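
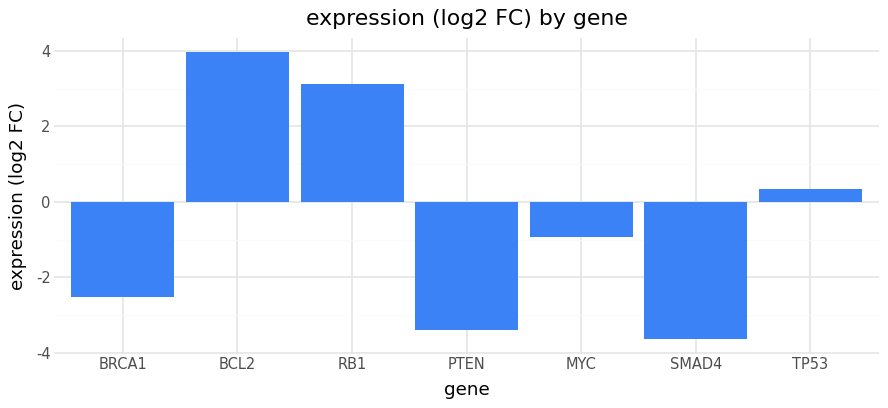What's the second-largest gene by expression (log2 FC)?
RB1

Top 3: BCL2 ≈ 4, RB1 ≈ 3, TP53 ≈ 0.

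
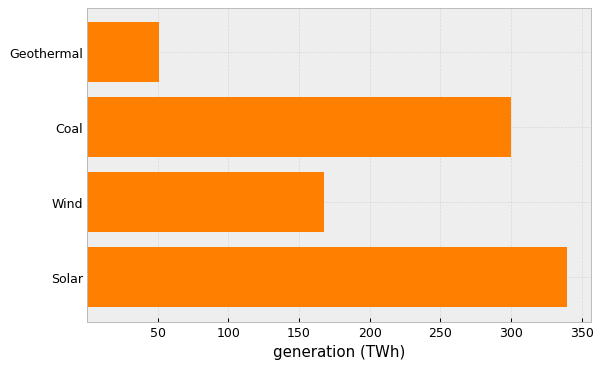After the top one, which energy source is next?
Top 3: Solar ≈ 350, Coal ≈ 300, Wind ≈ 150.

Coal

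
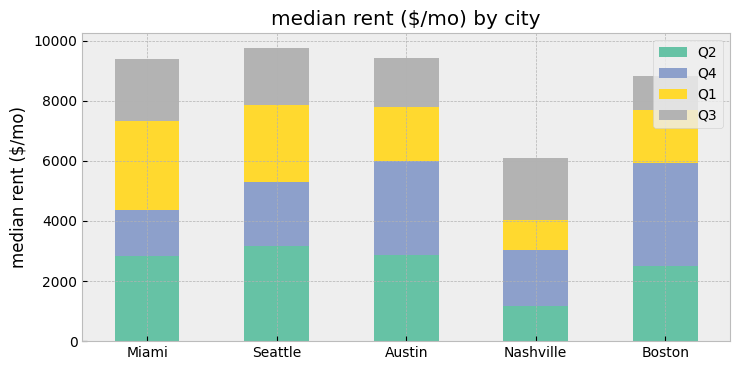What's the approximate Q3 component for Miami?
Q3 top ≈ 9000, bottom ≈ 7000; segment ≈ 2000.

≈ 2000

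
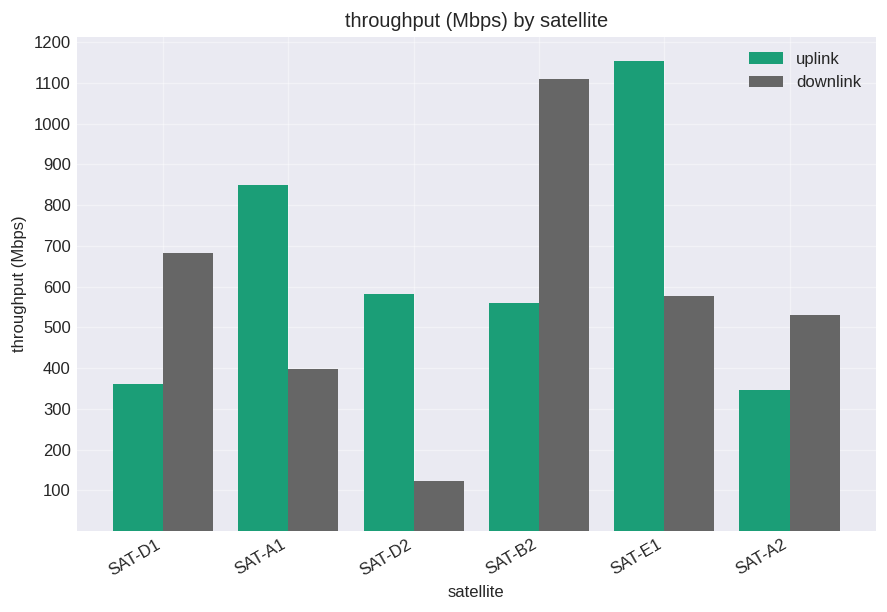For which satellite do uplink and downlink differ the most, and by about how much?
SAT-E1, ≈ 600 Mbps

SAT-E1: uplink ≈ 1200, downlink ≈ 600 → gap ≈ 600. Next-largest (SAT-B2) is only ≈ 500.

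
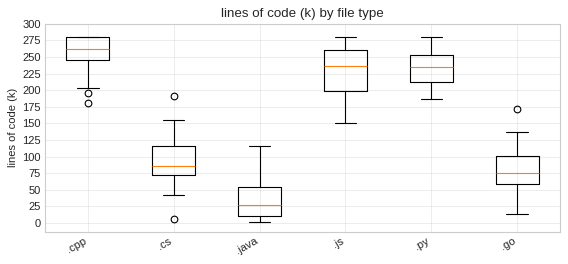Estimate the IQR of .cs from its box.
Q3 ≈ 125, Q1 ≈ 75; IQR ≈ 50.

≈ 50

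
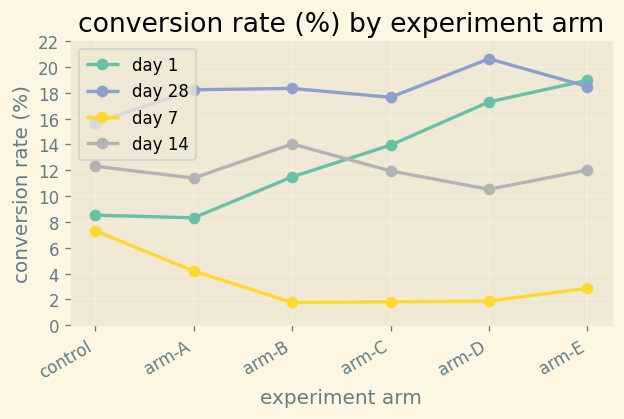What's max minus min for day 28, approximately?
≈ 4

Max arm-D ≈ 20, min control ≈ 16; range ≈ 4.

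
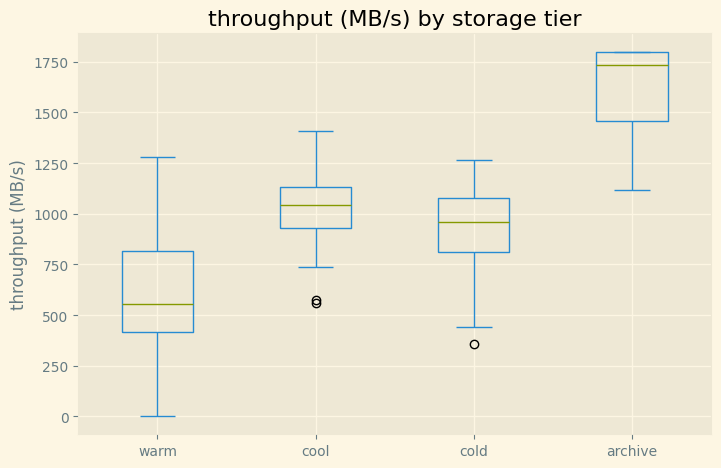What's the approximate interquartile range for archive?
≈ 300

Q3 ≈ 1800, Q1 ≈ 1500; IQR ≈ 300.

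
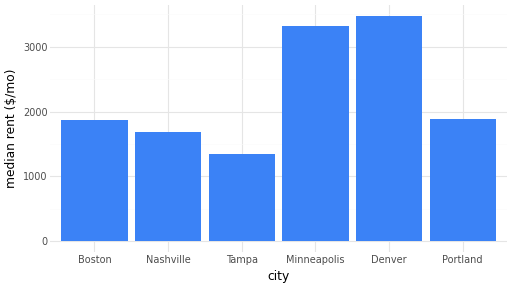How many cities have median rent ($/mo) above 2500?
2

Above 2500: Minneapolis, Denver.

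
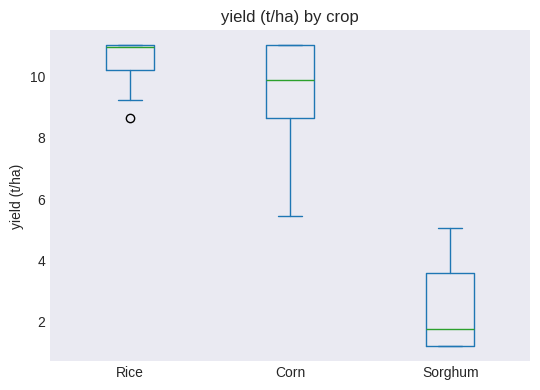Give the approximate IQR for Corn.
≈ 2

Q3 ≈ 11, Q1 ≈ 9; IQR ≈ 2.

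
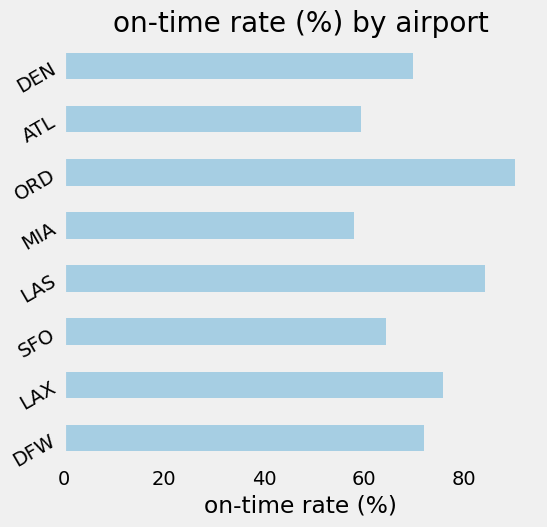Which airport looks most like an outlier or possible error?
ORD ≈ 90; the rest sit between ≈ 60 and ≈ 80.

ORD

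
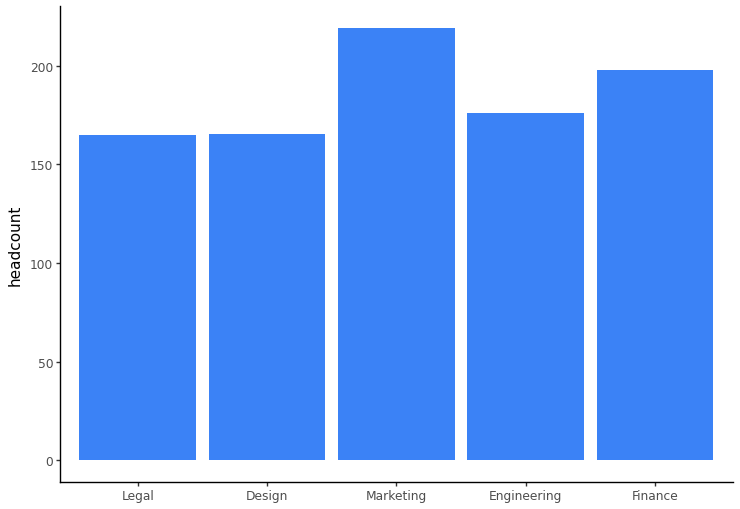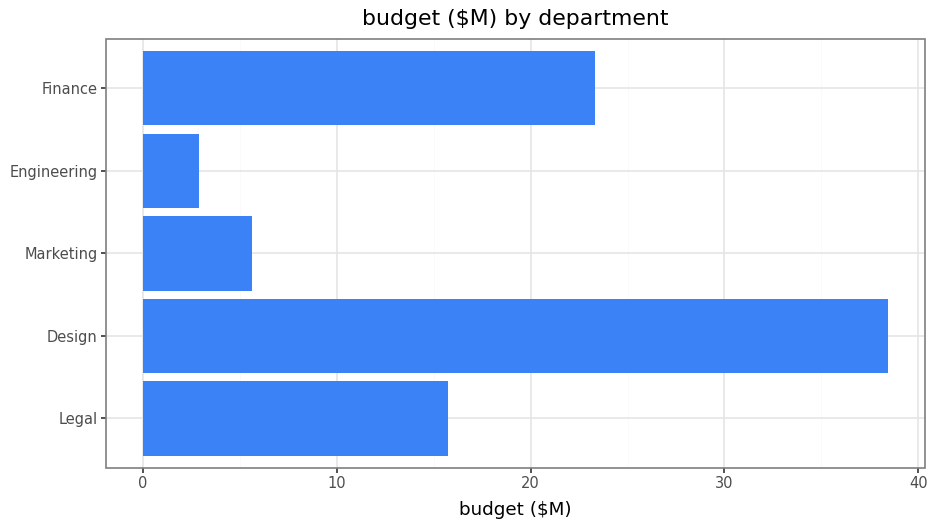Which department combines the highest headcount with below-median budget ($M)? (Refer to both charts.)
Marketing

Chart 2 median budget ($M) ≈ 15; below-median departments: Marketing, Engineering. Among those, Marketing has the highest headcount (≈ 225).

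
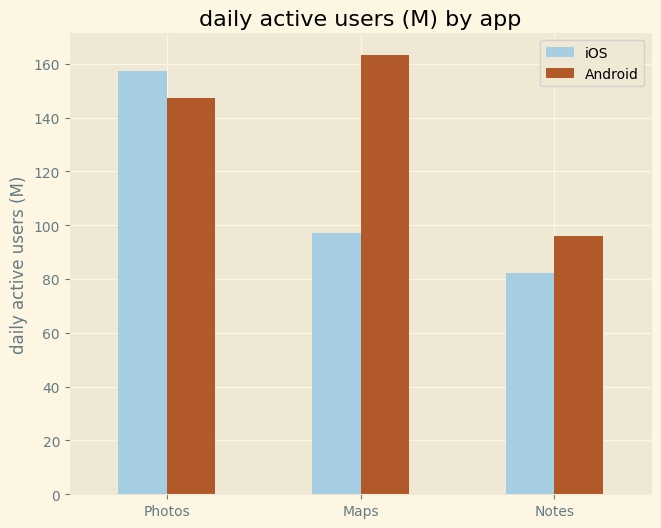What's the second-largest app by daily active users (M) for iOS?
Maps

Top 3 for iOS: Photos ≈ 160, Maps ≈ 100, Notes ≈ 80.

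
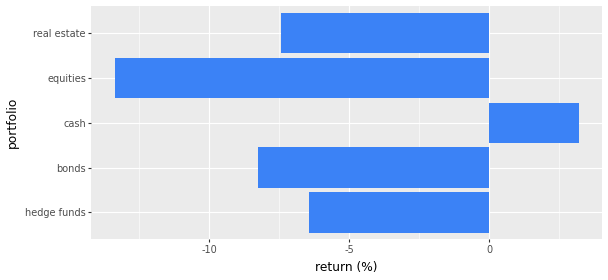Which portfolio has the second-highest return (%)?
Top 3: cash ≈ 4, hedge funds ≈ -6, real estate ≈ -8.

hedge funds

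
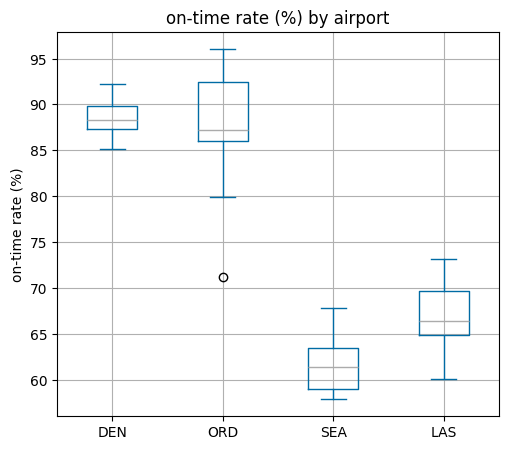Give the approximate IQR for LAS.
≈ 5

Q3 ≈ 70, Q1 ≈ 65; IQR ≈ 5.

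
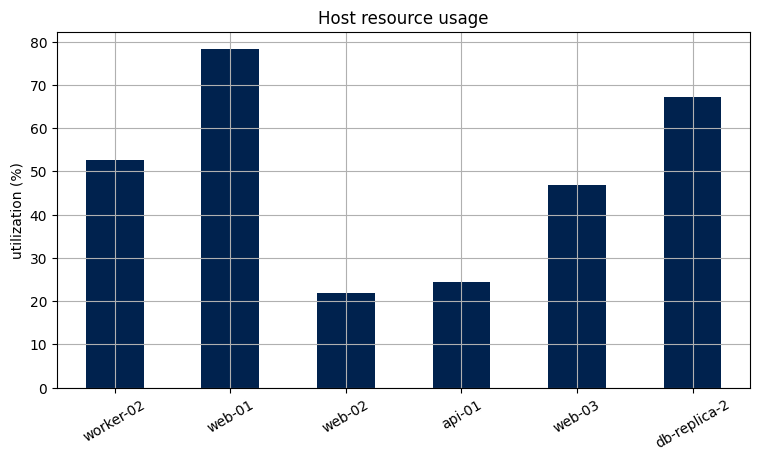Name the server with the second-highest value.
db-replica-2

Top 3: web-01 ≈ 80, db-replica-2 ≈ 70, worker-02 ≈ 50.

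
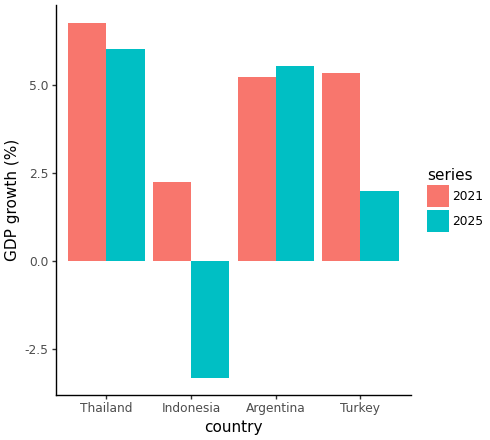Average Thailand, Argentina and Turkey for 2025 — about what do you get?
≈ 5

(6 + 6 + 2) / 3 ≈ 5.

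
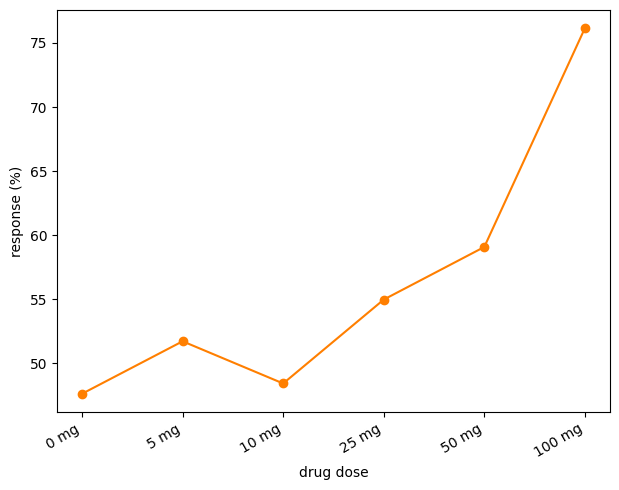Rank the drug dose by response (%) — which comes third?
25 mg

Top 4: 100 mg ≈ 75, 50 mg ≈ 60, 25 mg ≈ 55, 5 mg ≈ 50.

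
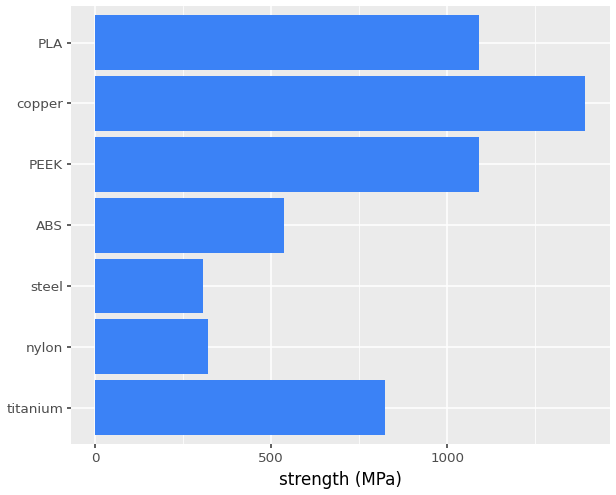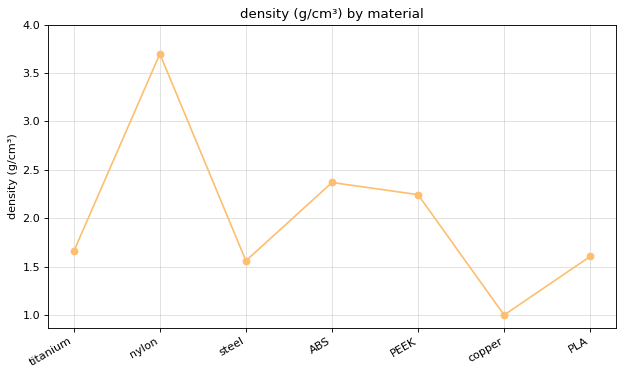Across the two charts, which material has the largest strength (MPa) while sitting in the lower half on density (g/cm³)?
copper

Chart 2 median density (g/cm³) ≈ 1.5; below-median materials: steel, copper, PLA. Among those, copper has the highest strength (MPa) (≈ 1400).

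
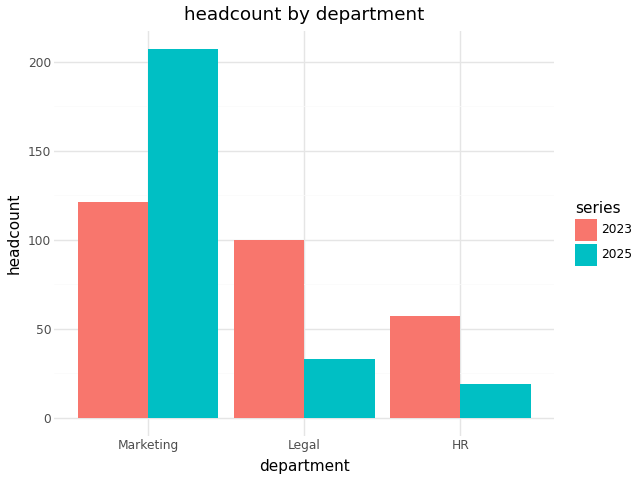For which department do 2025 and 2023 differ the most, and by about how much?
Marketing, ≈ 80

Marketing: 2025 ≈ 200, 2023 ≈ 120 → gap ≈ 80. Next-largest (Legal) is only ≈ 60.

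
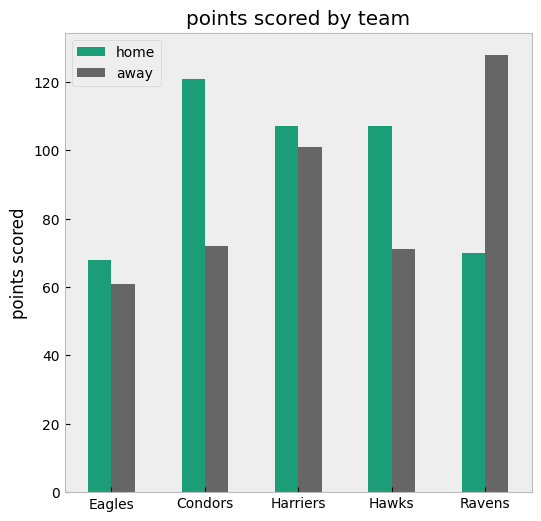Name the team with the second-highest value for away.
Top 3 for away: Ravens ≈ 120, Harriers ≈ 100, Condors ≈ 80.

Harriers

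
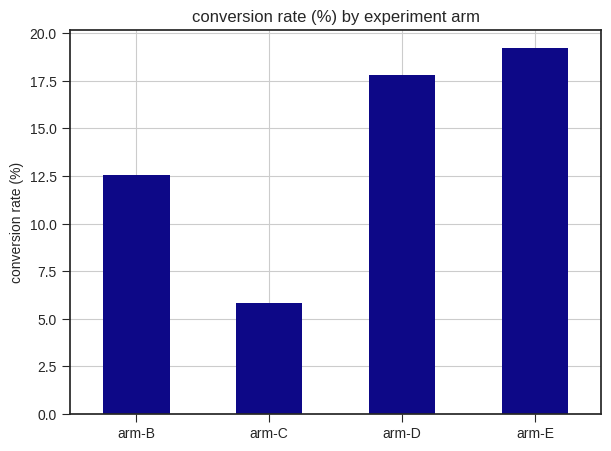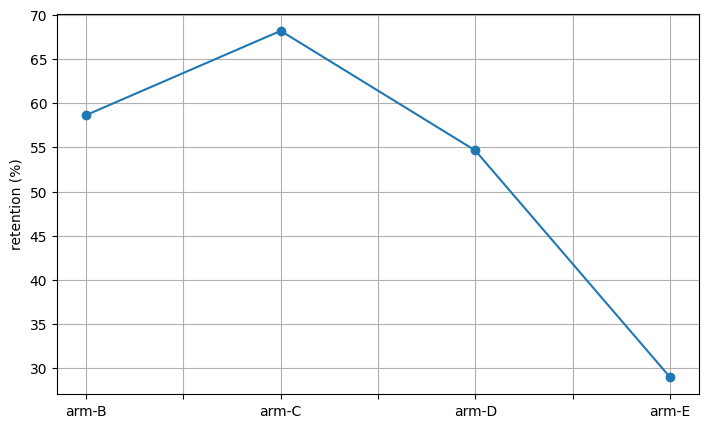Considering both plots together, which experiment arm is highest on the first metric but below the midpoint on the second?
Chart 2 median retention (%) ≈ 60; below-median experiment arms: arm-D, arm-E. Among those, arm-E has the highest conversion rate (%) (≈ 20).

arm-E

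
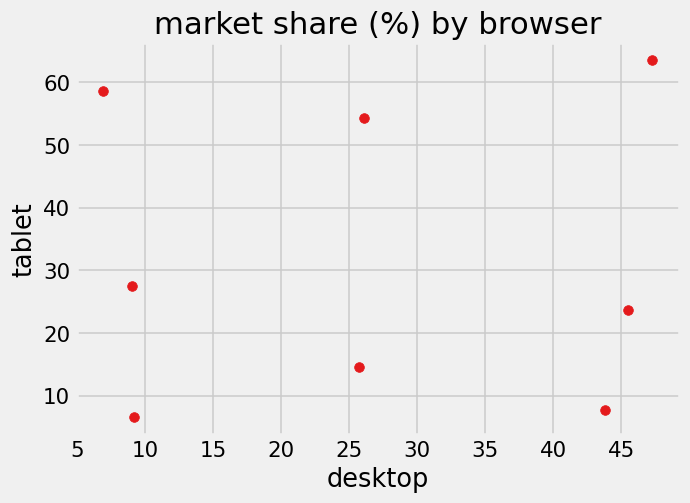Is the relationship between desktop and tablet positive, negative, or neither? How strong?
Points are roughly uncorrelated; weak (|r| ≈ 0.0).

no clear correlation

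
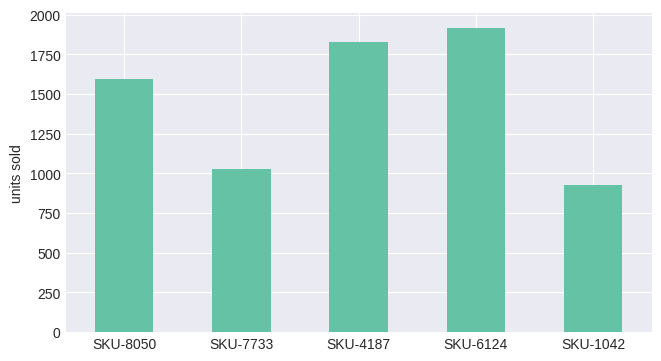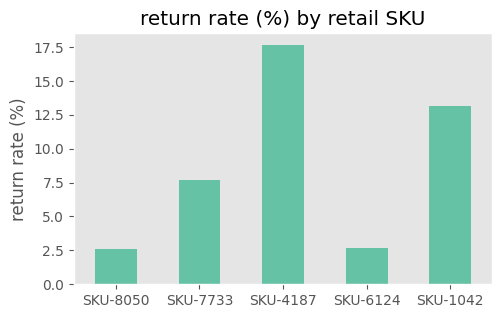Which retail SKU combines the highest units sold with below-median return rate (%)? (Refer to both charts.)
SKU-6124

Chart 2 median return rate (%) ≈ 8; below-median retail SKUs: SKU-8050, SKU-6124. Among those, SKU-6124 has the highest units sold (≈ 2000).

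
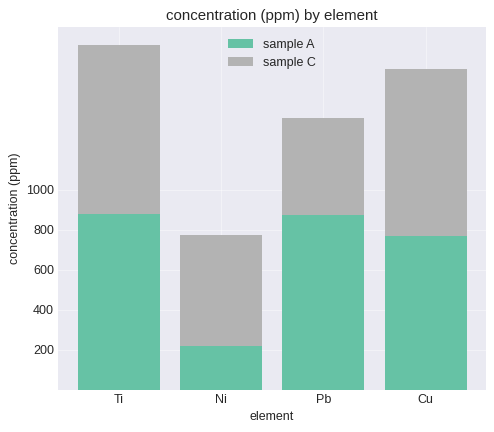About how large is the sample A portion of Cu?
≈ 800

sample A top ≈ 800, bottom ≈ 0; segment ≈ 800.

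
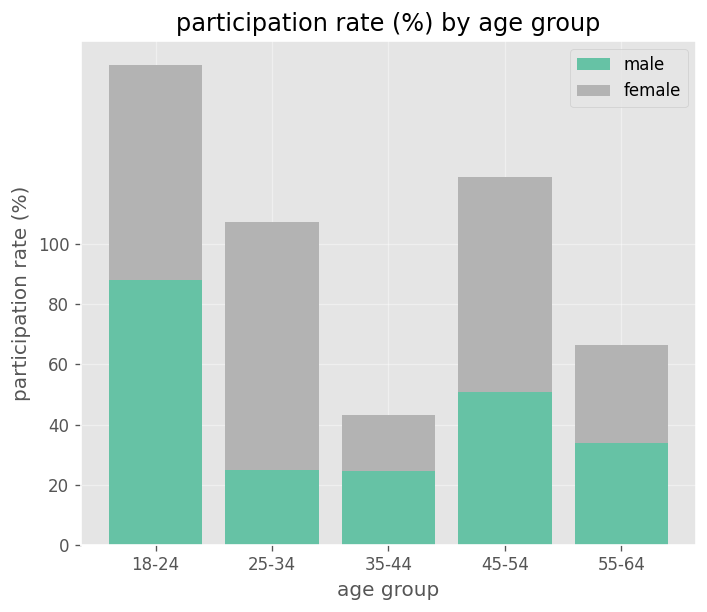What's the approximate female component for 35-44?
≈ 20

female top ≈ 40, bottom ≈ 20; segment ≈ 20.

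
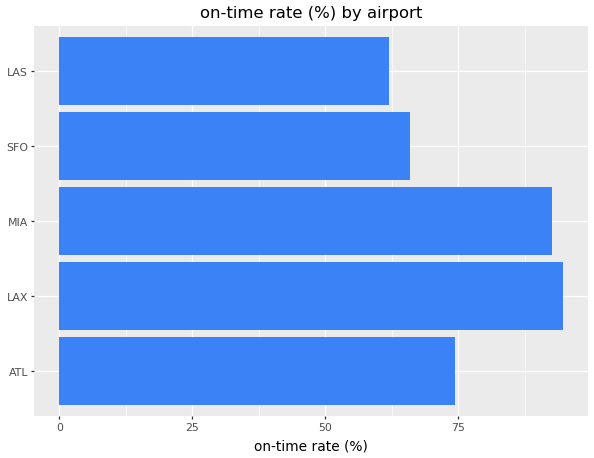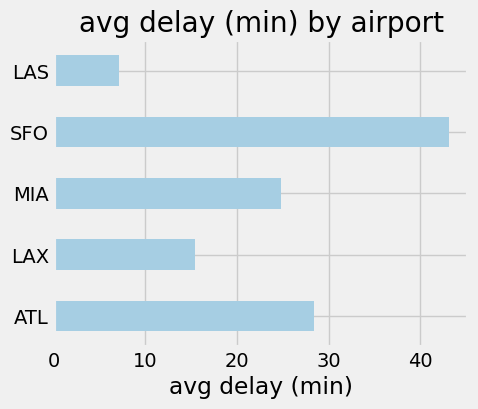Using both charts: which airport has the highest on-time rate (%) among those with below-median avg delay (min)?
LAX

Chart 2 median avg delay (min) ≈ 25; below-median airports: LAX, LAS. Among those, LAX has the highest on-time rate (%) (≈ 90).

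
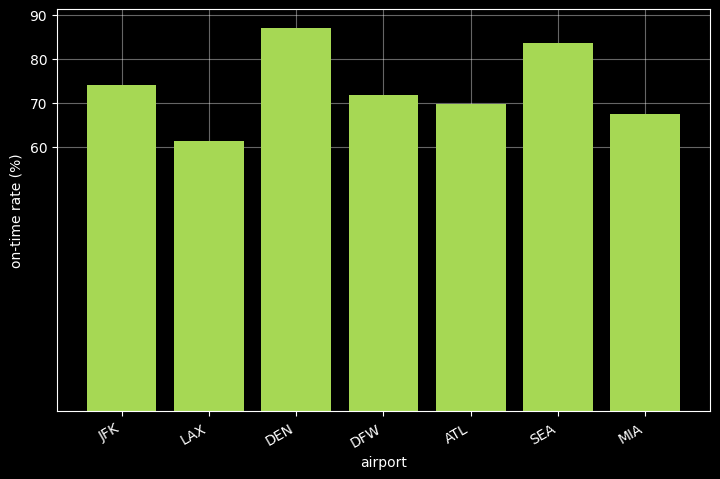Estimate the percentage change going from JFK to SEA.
≈ +14.3%

JFK ≈ 70, SEA ≈ 80; (80 − 70) / 70 ≈ +14.3%.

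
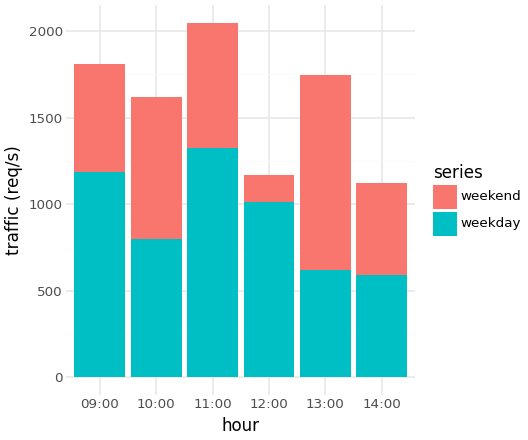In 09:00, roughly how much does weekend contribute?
≈ 600

weekend top ≈ 1800, bottom ≈ 1200; segment ≈ 600.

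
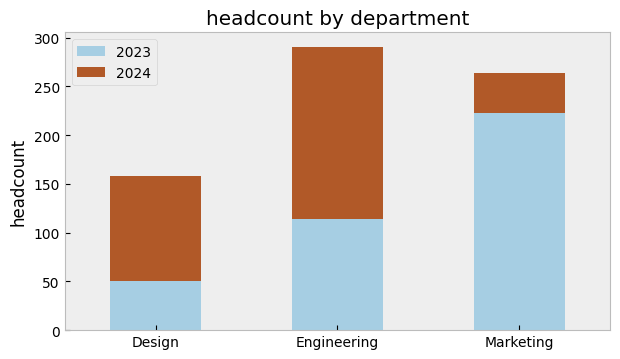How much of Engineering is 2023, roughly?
≈ 125

2023 top ≈ 125, bottom ≈ 0; segment ≈ 125.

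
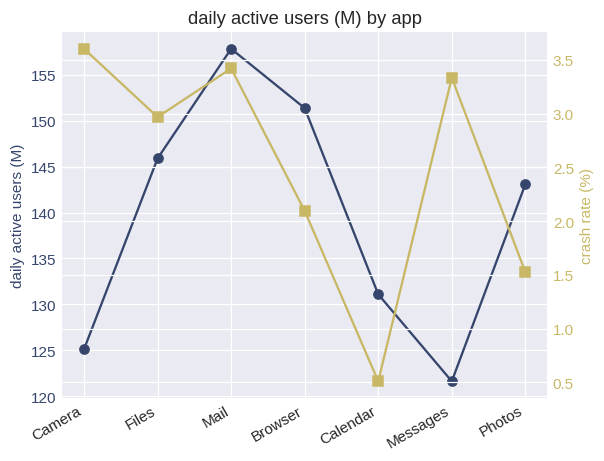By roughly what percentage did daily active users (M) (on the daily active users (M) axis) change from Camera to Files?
Camera ≈ 125, Files ≈ 145; (145 − 125) / 125 ≈ +16%.

≈ +16%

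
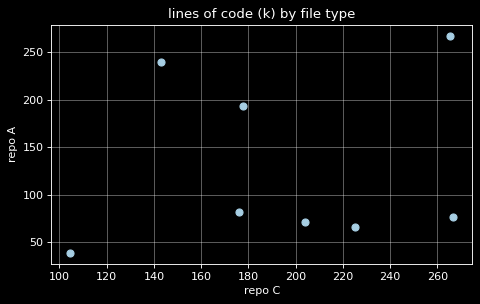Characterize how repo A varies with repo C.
Points are roughly uncorrelated; weak (|r| ≈ 0.2).

no clear correlation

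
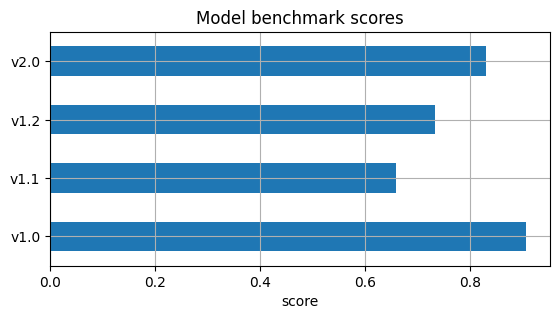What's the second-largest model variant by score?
Top 3: v1.0 ≈ 0.9, v2.0 ≈ 0.8, v1.2 ≈ 0.7.

v2.0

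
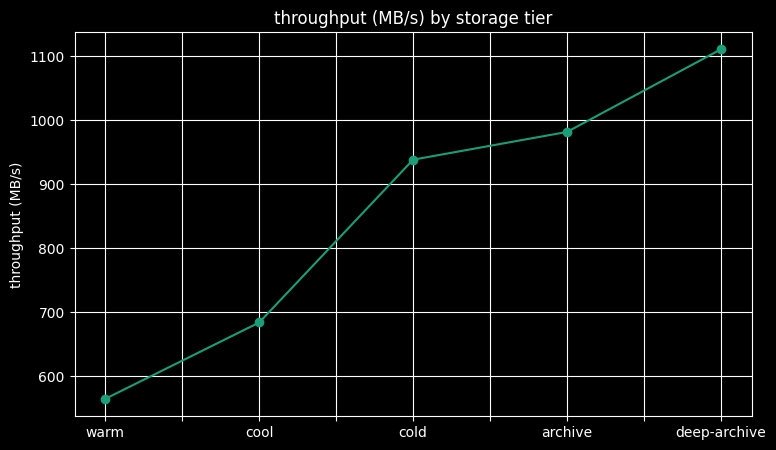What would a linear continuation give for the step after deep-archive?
Last three: 950, 1000, 1100 → slope ≈ 75/step → next ≈ 1175.

≈ 1175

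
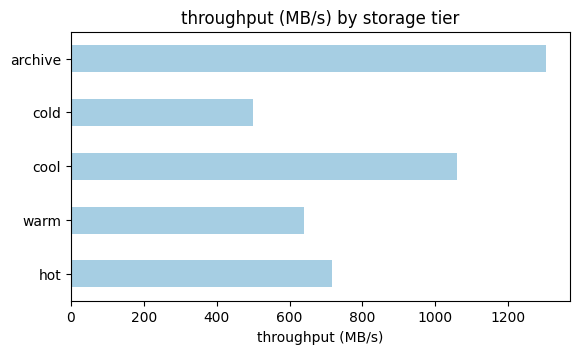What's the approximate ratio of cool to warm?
≈ 1.67×

cool ≈ 1000, warm ≈ 600; 1000/600 ≈ 1.67.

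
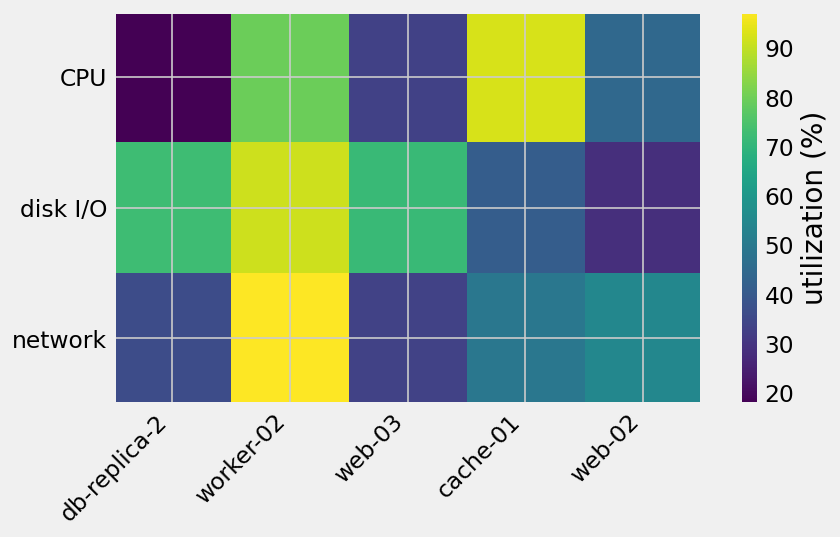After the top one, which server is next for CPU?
worker-02

Top 3 for CPU: cache-01 ≈ 90, worker-02 ≈ 80, web-02 ≈ 40.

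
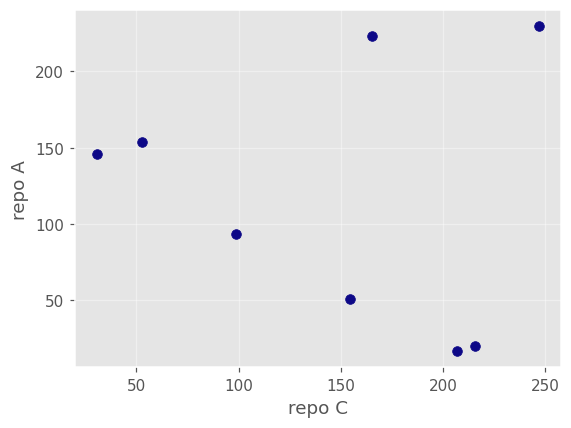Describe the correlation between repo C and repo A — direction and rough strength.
no clear correlation

Points are roughly uncorrelated; weak (|r| ≈ 0.1).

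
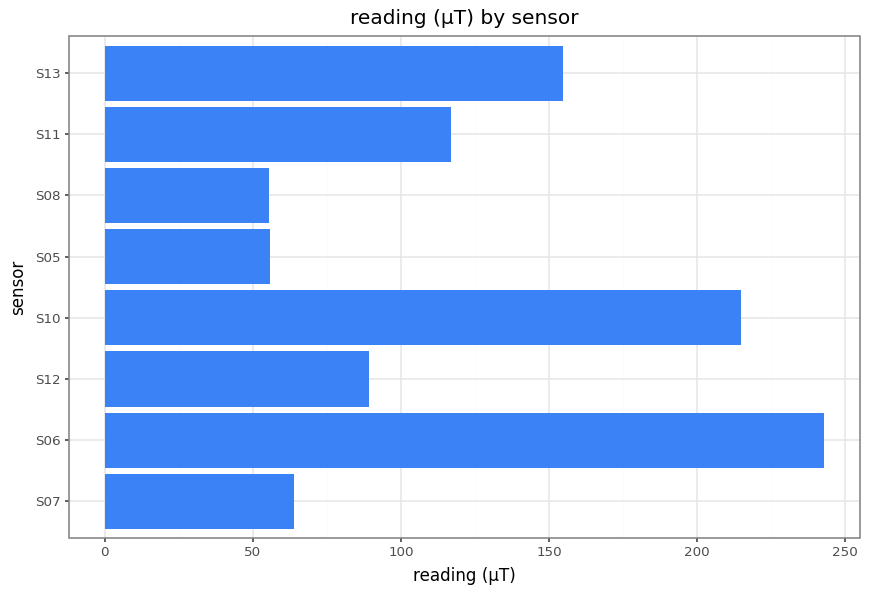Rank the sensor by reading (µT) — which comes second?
Top 3: S06 ≈ 250, S10 ≈ 225, S13 ≈ 150.

S10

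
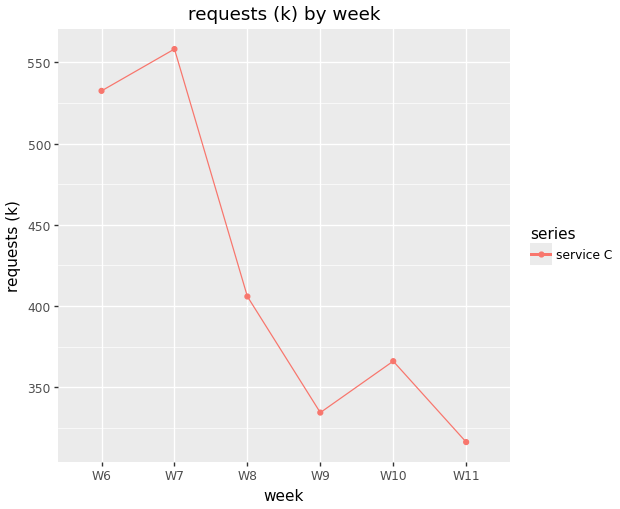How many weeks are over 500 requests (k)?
2

Above 500: W6, W7.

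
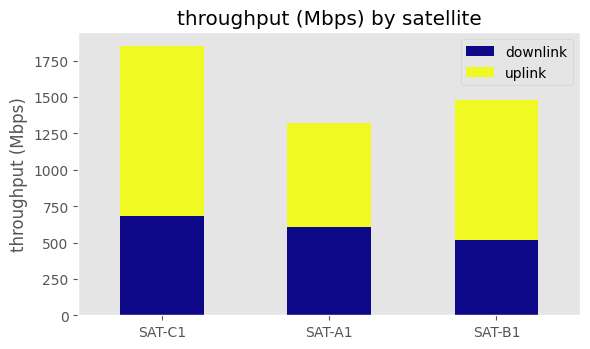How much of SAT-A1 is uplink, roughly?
≈ 800

uplink top ≈ 1400, bottom ≈ 600; segment ≈ 800.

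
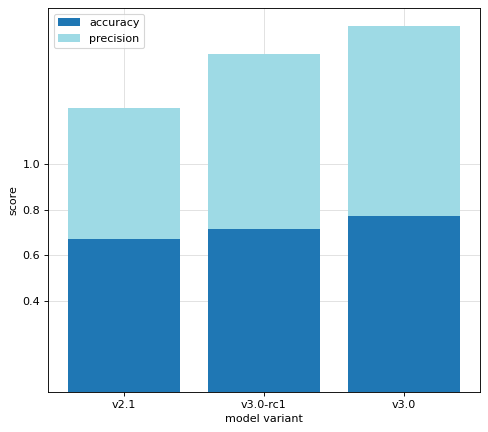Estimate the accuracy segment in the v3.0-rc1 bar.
≈ 0.8

accuracy top ≈ 0.8, bottom ≈ 0.0; segment ≈ 0.8.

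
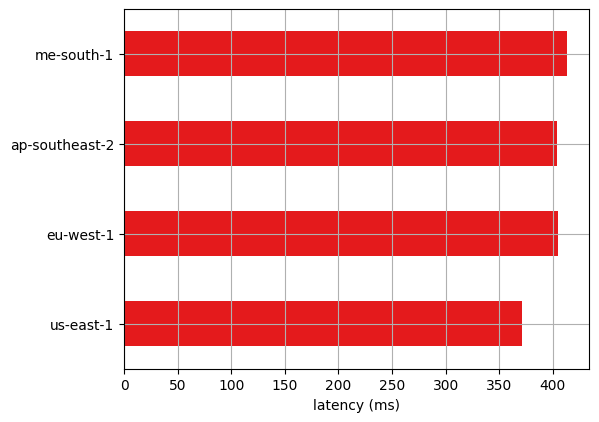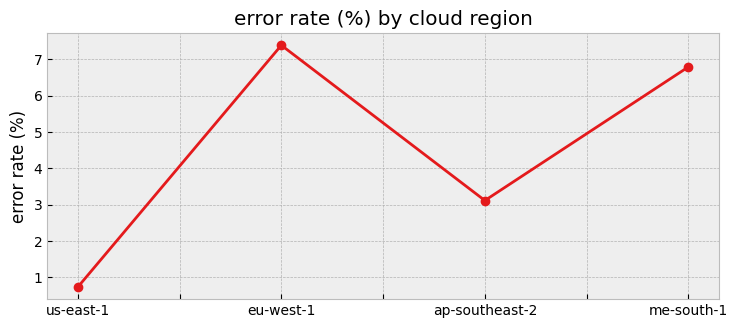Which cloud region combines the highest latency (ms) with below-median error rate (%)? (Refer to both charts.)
Chart 2 median error rate (%) ≈ 5; below-median cloud regions: us-east-1, ap-southeast-2. Among those, ap-southeast-2 has the highest latency (ms) (≈ 400).

ap-southeast-2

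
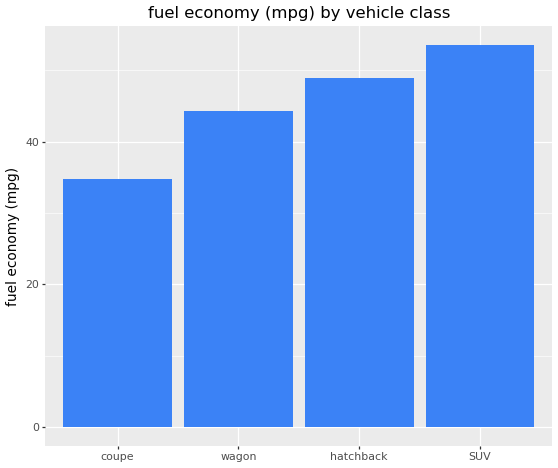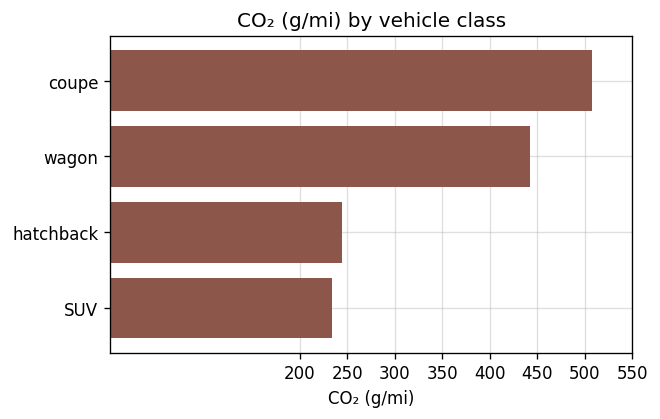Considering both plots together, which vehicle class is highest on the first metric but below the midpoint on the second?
Chart 2 median CO₂ (g/mi) ≈ 350; below-median vehicle classes: hatchback, SUV. Among those, SUV has the highest fuel economy (mpg) (≈ 55).

SUV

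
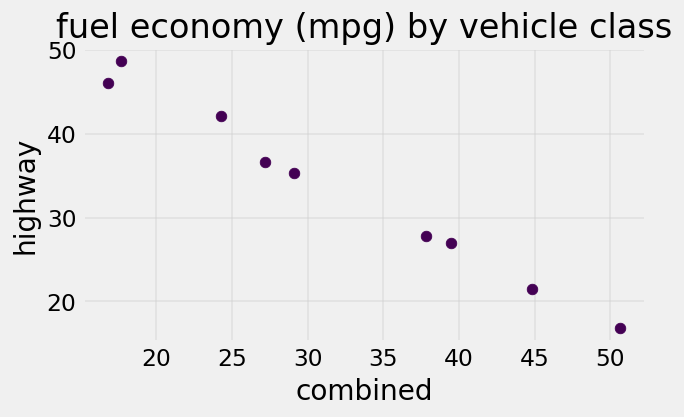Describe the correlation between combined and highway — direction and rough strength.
Points are negatively correlated; strong (|r| ≈ 1.0).

negative, strong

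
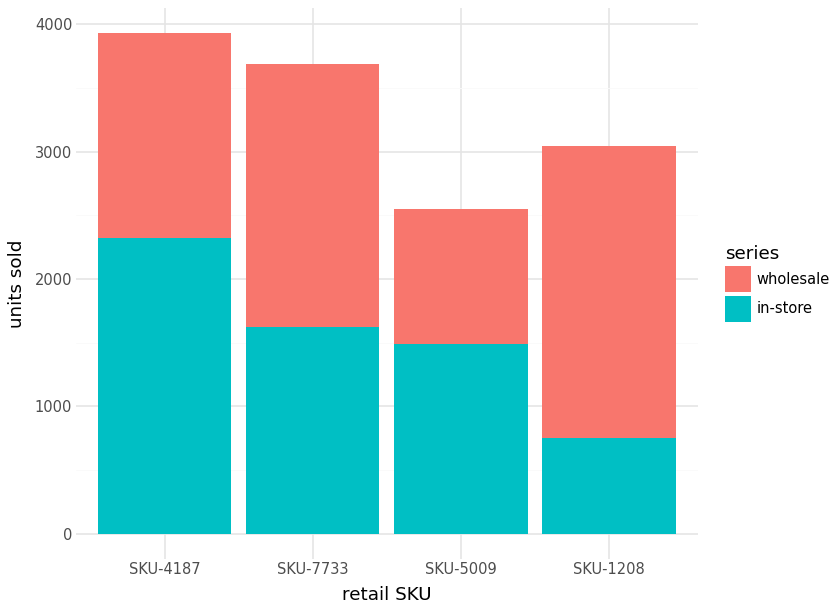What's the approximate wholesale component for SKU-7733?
wholesale top ≈ 3500, bottom ≈ 1500; segment ≈ 2000.

≈ 2000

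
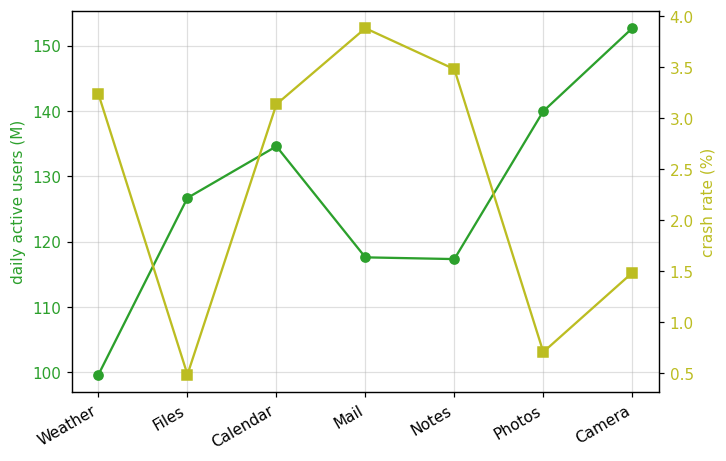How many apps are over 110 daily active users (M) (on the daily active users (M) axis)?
6

Above 110: Files, Calendar, Mail, Notes, Photos, Camera.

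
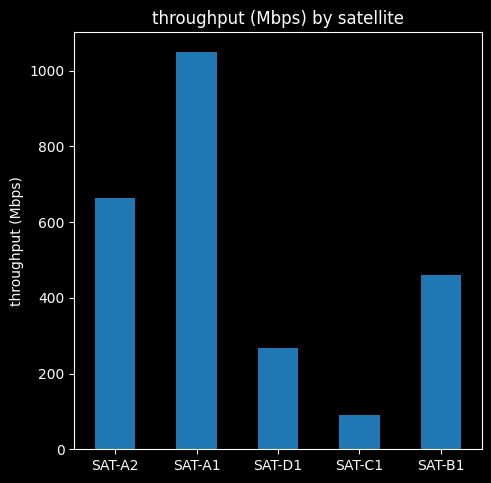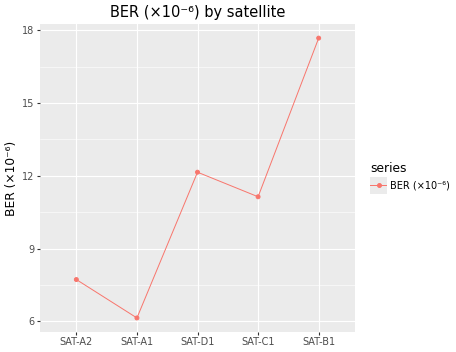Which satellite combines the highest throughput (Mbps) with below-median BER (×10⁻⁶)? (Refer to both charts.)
Chart 2 median BER (×10⁻⁶) ≈ 12; below-median satellites: SAT-A2, SAT-A1. Among those, SAT-A1 has the highest throughput (Mbps) (≈ 1000).

SAT-A1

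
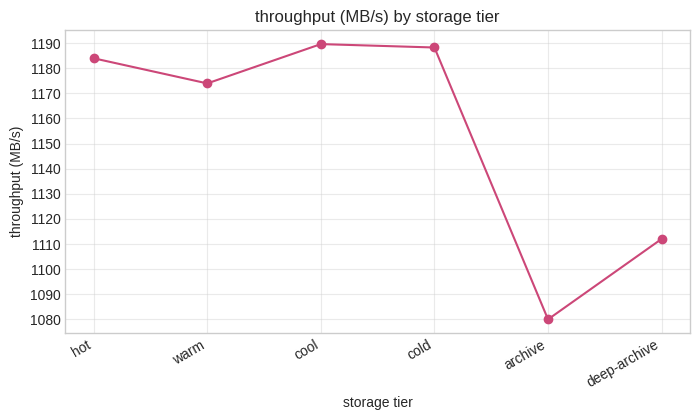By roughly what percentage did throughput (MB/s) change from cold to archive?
cold ≈ 1190, archive ≈ 1080; (1080 − 1190) / 1190 ≈ -9.2%.

≈ -9.2%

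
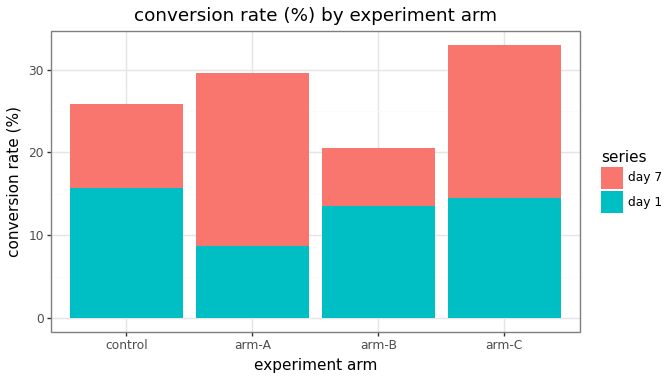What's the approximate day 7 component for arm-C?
≈ 20

day 7 top ≈ 35, bottom ≈ 15; segment ≈ 20.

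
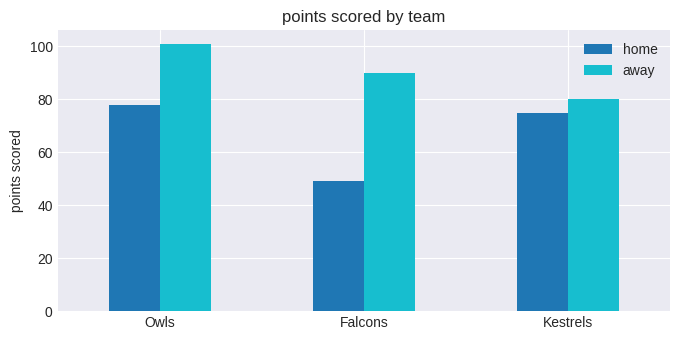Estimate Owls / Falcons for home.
Owls ≈ 80, Falcons ≈ 50; 80/50 ≈ 1.6.

≈ 1.6×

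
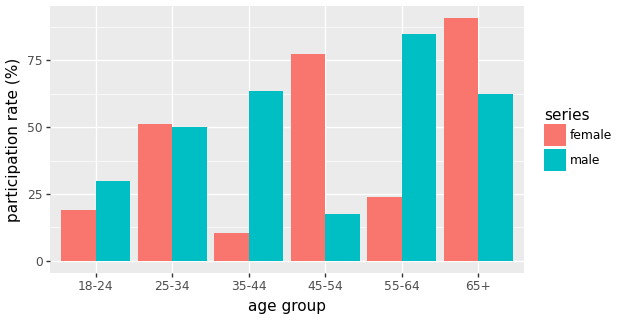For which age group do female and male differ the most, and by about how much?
55-64, ≈ 70 %

55-64: female ≈ 20, male ≈ 90 → gap ≈ 70. Next-largest (45-54) is only ≈ 60.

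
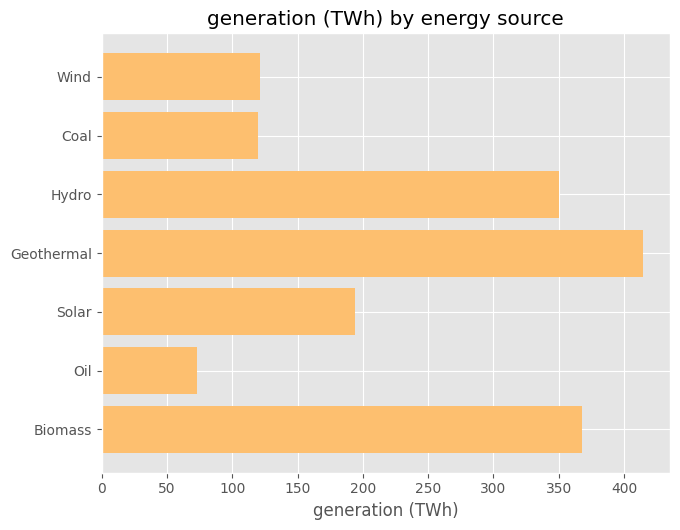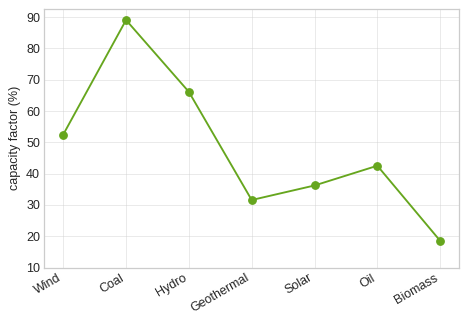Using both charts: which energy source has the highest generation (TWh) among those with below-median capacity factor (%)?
Geothermal

Chart 2 median capacity factor (%) ≈ 40; below-median energy sources: Geothermal, Solar, Biomass. Among those, Geothermal has the highest generation (TWh) (≈ 400).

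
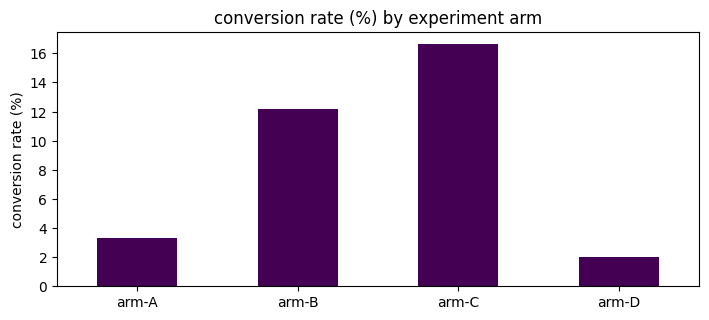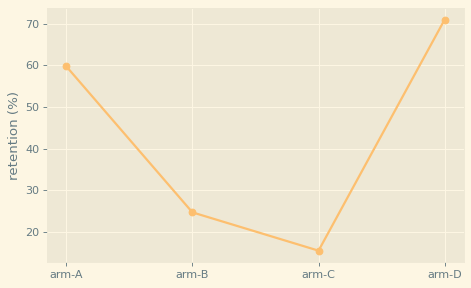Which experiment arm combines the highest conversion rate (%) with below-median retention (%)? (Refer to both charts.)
Chart 2 median retention (%) ≈ 40; below-median experiment arms: arm-B, arm-C. Among those, arm-C has the highest conversion rate (%) (≈ 16).

arm-C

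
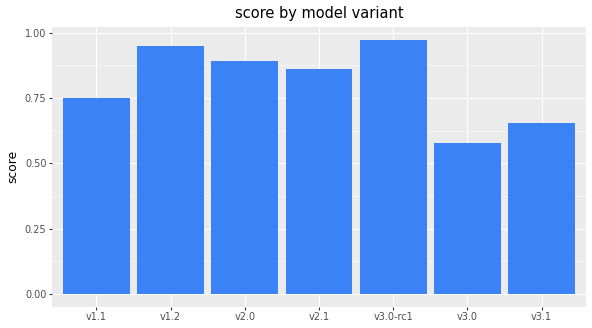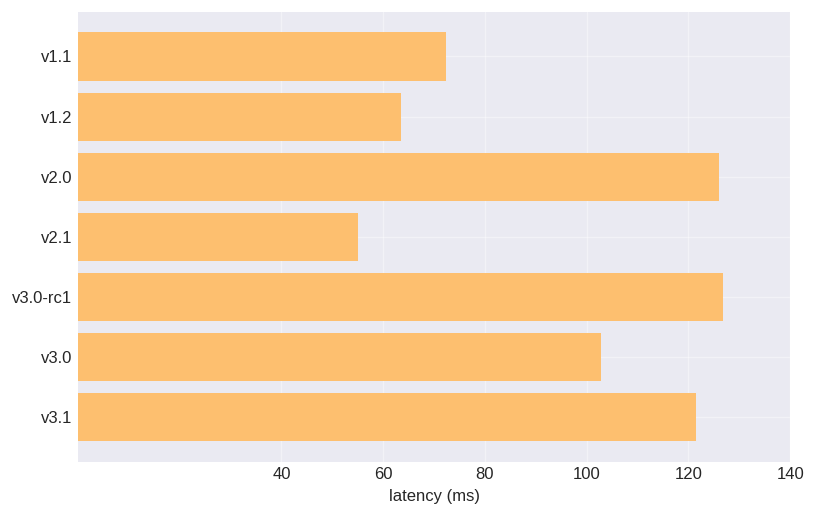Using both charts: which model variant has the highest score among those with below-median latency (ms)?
Chart 2 median latency (ms) ≈ 100; below-median model variants: v1.1, v1.2, v2.1. Among those, v1.2 has the highest score (≈ 1).

v1.2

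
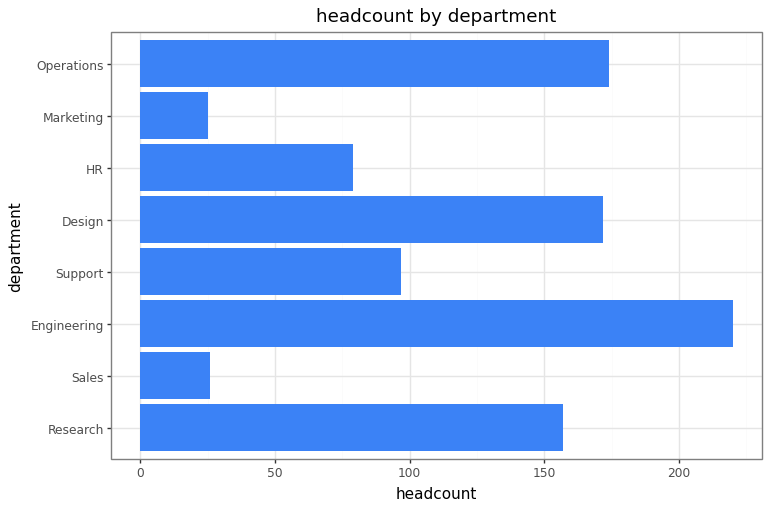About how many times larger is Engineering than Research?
≈ 1.38×

Engineering ≈ 220, Research ≈ 160; 220/160 ≈ 1.38.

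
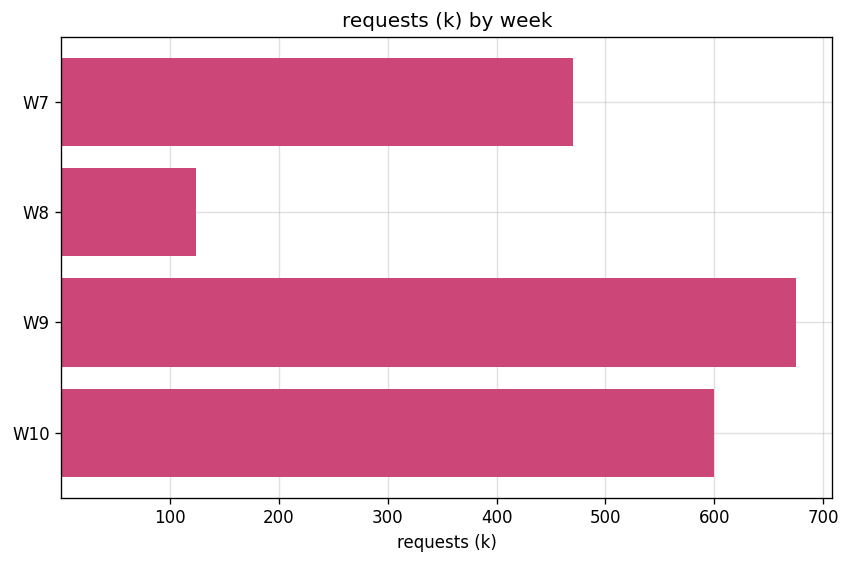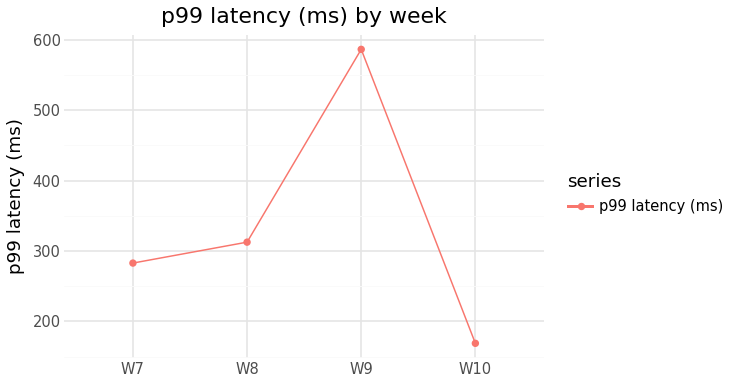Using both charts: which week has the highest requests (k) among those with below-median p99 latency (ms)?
Chart 2 median p99 latency (ms) ≈ 300; below-median weeks: W7, W10. Among those, W10 has the highest requests (k) (≈ 600).

W10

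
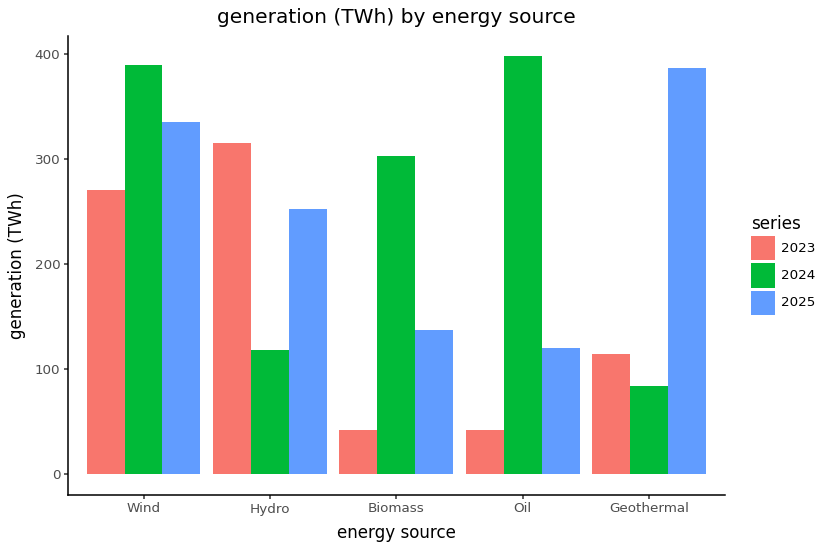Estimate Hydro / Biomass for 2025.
Hydro ≈ 250, Biomass ≈ 150; 250/150 ≈ 1.67.

≈ 1.67×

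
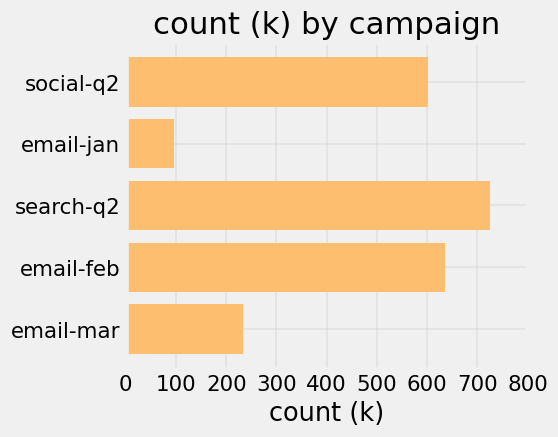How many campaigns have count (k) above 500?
Above 500: social-q2, search-q2, email-feb.

3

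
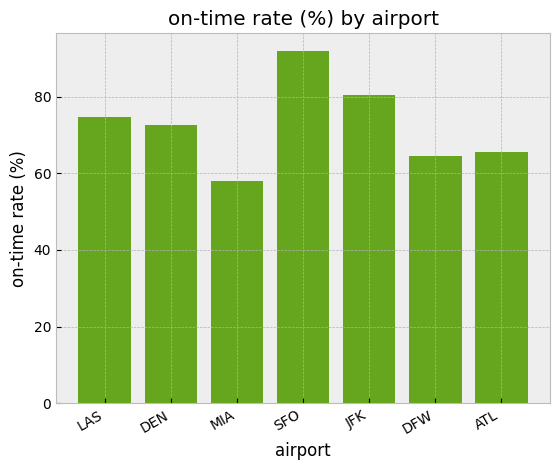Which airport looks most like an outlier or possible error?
SFO ≈ 90; the rest sit between ≈ 60 and ≈ 80.

SFO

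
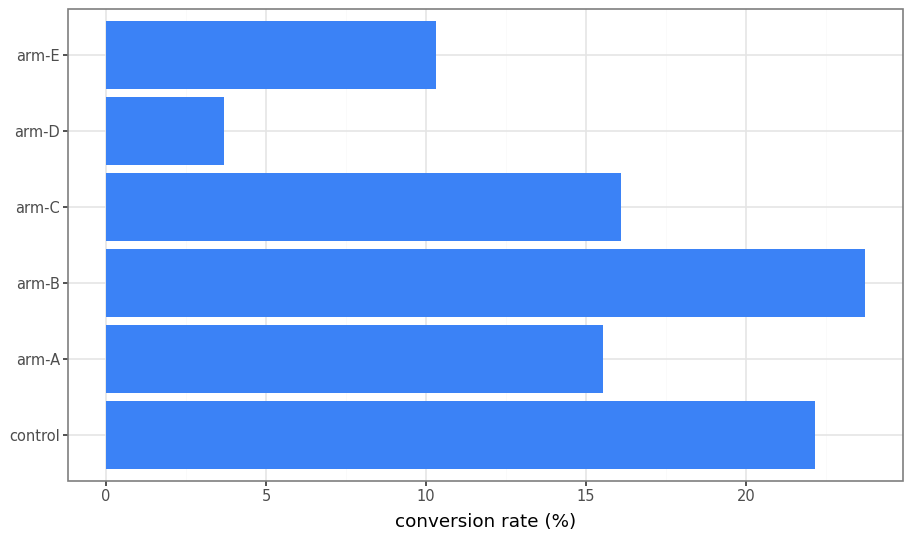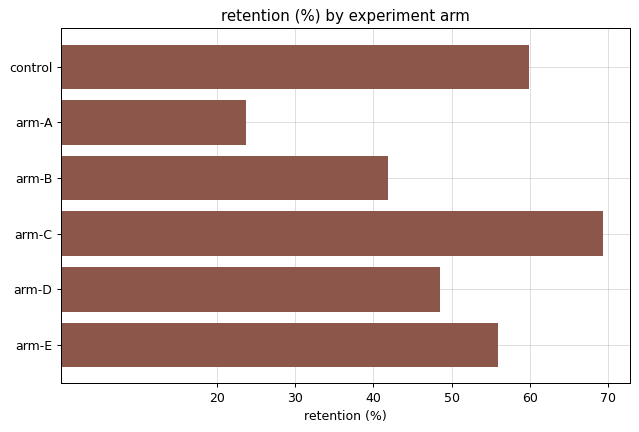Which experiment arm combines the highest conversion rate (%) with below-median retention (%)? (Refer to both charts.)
arm-B

Chart 2 median retention (%) ≈ 50; below-median experiment arms: arm-A, arm-B, arm-D. Among those, arm-B has the highest conversion rate (%) (≈ 25).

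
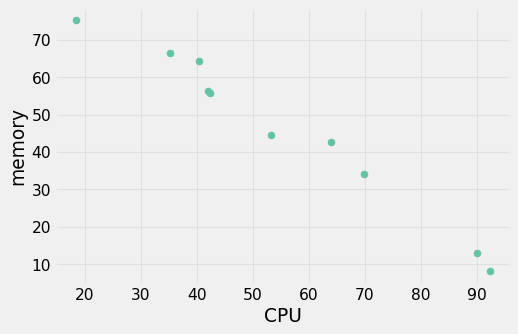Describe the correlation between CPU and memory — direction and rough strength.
Points are negatively correlated; strong (|r| ≈ 1.0).

negative, strong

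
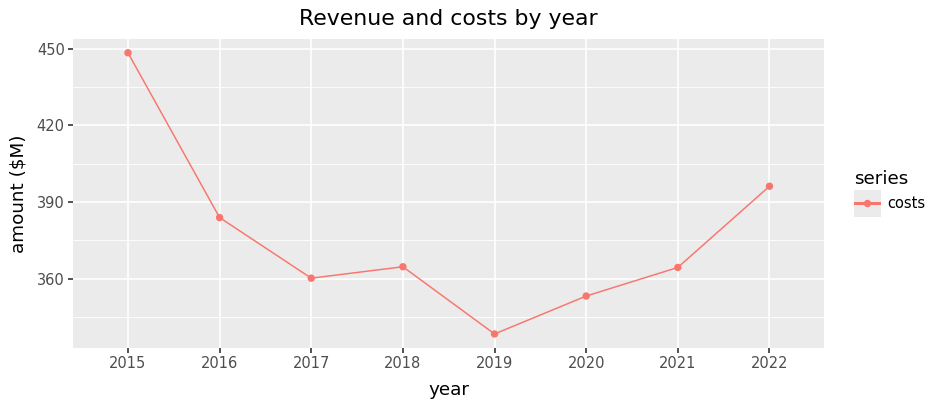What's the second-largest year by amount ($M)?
Top 3: 2015 ≈ 450, 2022 ≈ 400, 2016 ≈ 380.

2022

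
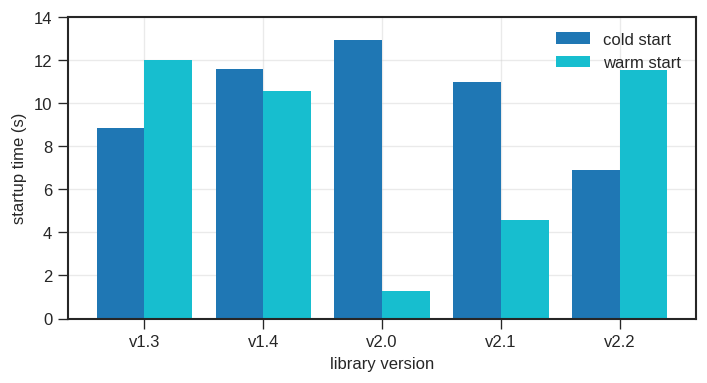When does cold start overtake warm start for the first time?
v1.3: cold start ≈ 8 vs warm start ≈ 12 (not yet); v1.4: cold start ≈ 12 vs warm start ≈ 10 (first crossover).

v1.4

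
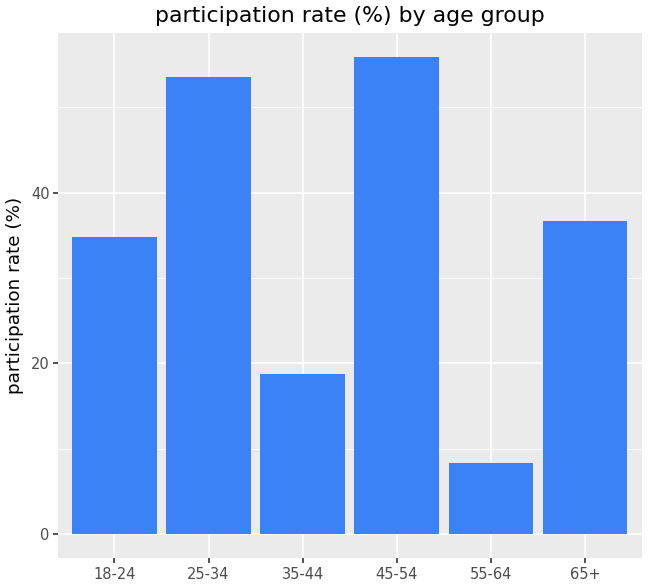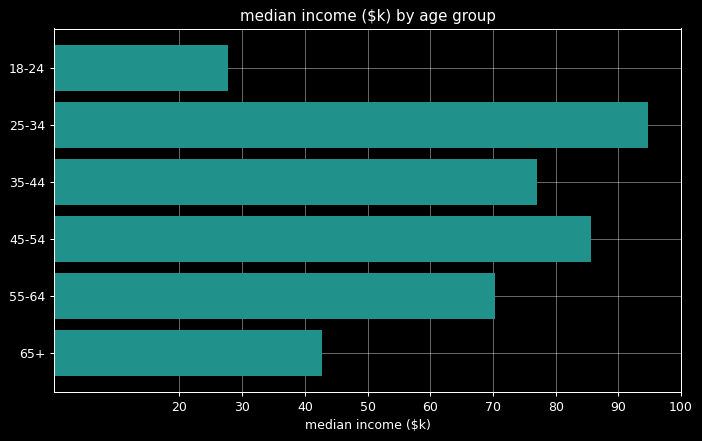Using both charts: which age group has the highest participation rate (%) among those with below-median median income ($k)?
65+

Chart 2 median median income ($k) ≈ 70; below-median age groups: 18-24, 55-64, 65+. Among those, 65+ has the highest participation rate (%) (≈ 40).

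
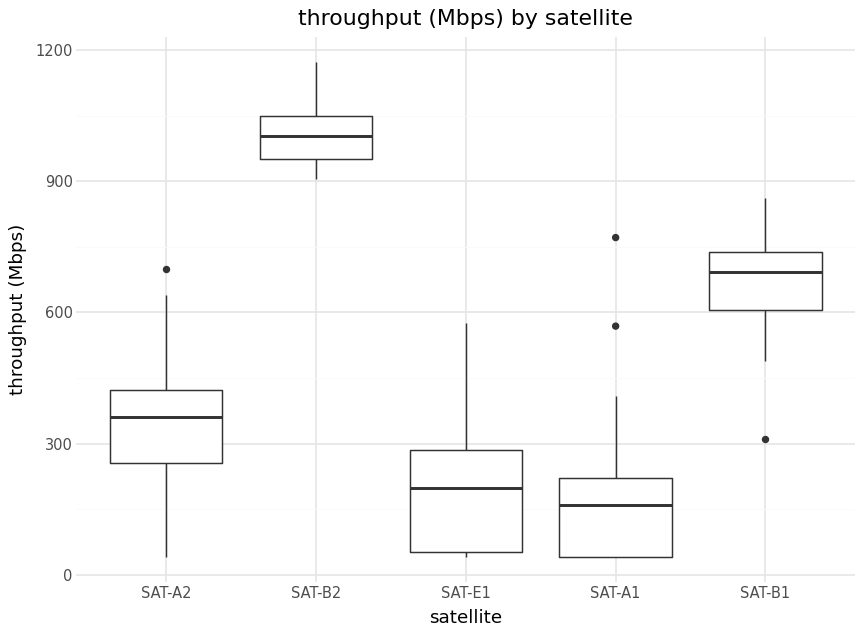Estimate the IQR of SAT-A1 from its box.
≈ 200

Q3 ≈ 200, Q1 ≈ 0; IQR ≈ 200.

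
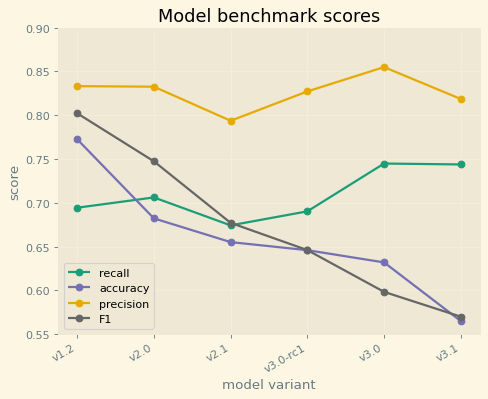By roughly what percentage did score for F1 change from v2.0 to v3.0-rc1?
v2.0 ≈ 0.75, v3.0-rc1 ≈ 0.65; (0.65 − 0.75) / 0.75 ≈ -13.3%.

≈ -13.3%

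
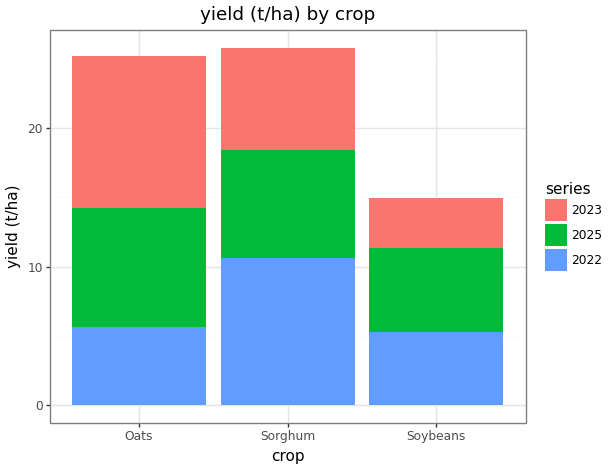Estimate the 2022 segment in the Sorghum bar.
2022 top ≈ 10, bottom ≈ 0; segment ≈ 10.

≈ 10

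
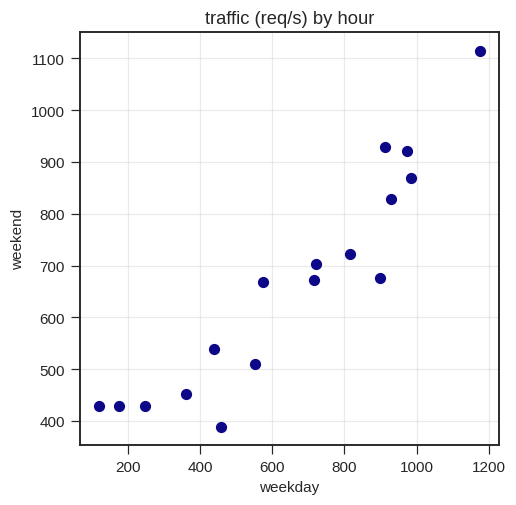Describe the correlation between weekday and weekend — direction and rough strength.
Points are positively correlated; strong (|r| ≈ 0.9).

positive, strong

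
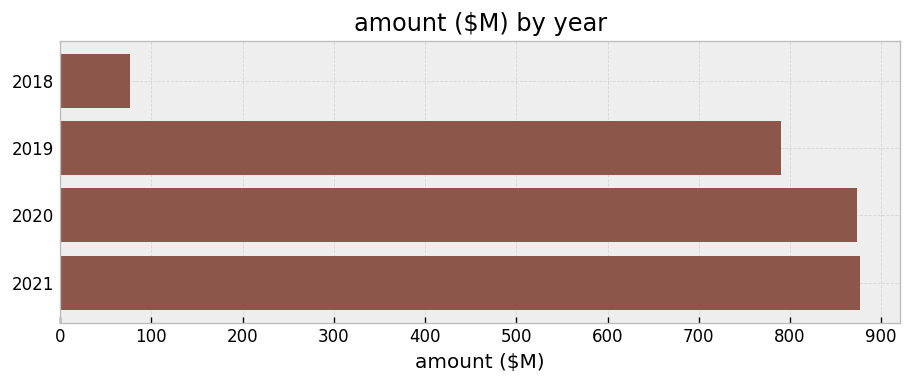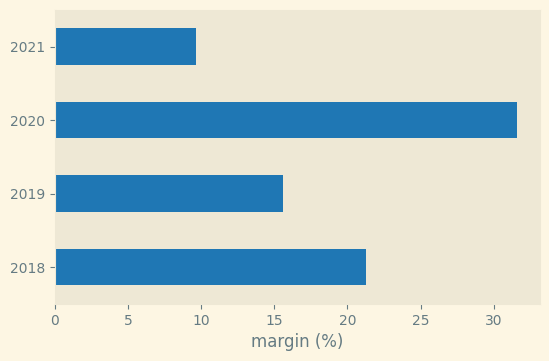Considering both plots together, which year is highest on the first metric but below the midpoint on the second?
2021

Chart 2 median margin (%) ≈ 20; below-median years: 2019, 2021. Among those, 2021 has the highest amount ($M) (≈ 900).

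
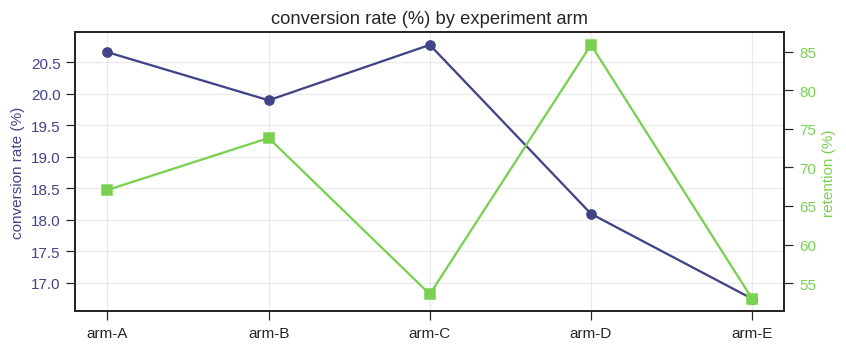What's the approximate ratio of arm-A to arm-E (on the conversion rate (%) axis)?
≈ 1.24×

arm-A ≈ 20.5, arm-E ≈ 16.5; 20.5/16.5 ≈ 1.24.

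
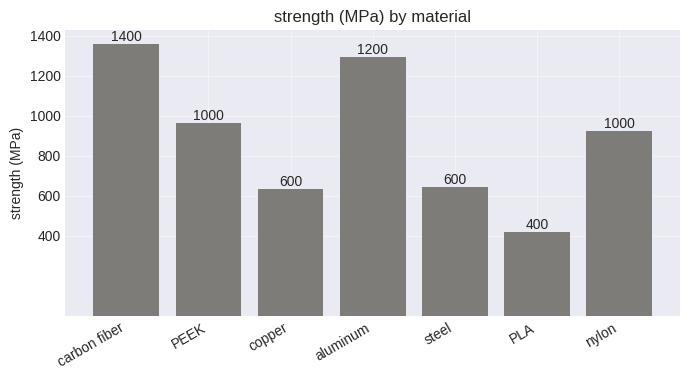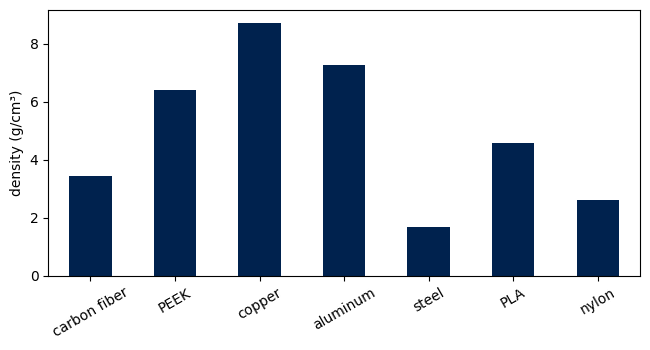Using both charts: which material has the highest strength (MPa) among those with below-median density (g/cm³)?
carbon fiber

Chart 2 median density (g/cm³) ≈ 5; below-median materials: carbon fiber, steel, nylon. Among those, carbon fiber has the highest strength (MPa) (≈ 1400).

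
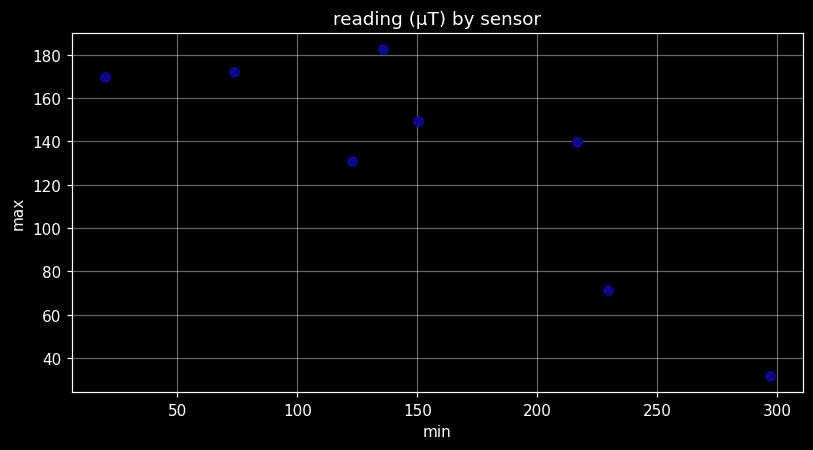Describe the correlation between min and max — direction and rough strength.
negative, strong

Points are negatively correlated; strong (|r| ≈ 0.8).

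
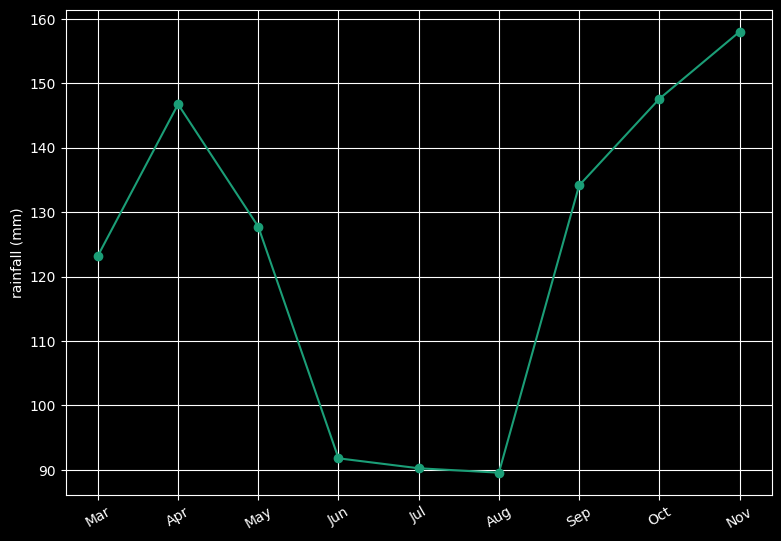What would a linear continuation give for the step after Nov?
Last three: 130, 150, 160 → slope ≈ 15/step → next ≈ 175.

≈ 175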